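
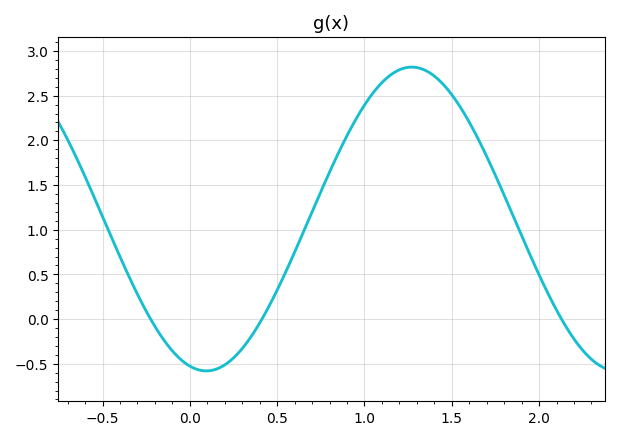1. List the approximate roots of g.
-0.2, 0.4, 2.15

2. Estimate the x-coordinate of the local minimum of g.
0.1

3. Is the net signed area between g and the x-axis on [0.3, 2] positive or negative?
positive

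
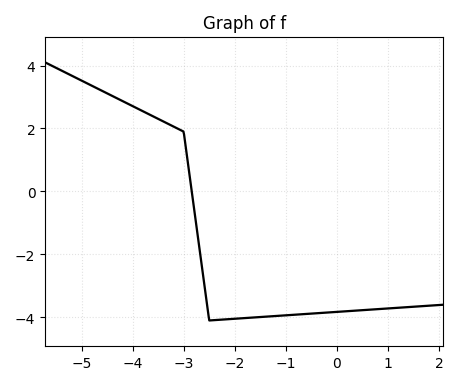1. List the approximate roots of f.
-2.8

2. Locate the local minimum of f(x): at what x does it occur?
-2.4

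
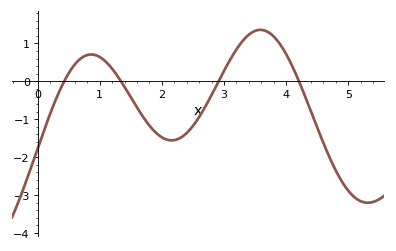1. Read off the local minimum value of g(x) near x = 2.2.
-1.6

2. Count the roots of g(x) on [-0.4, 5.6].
4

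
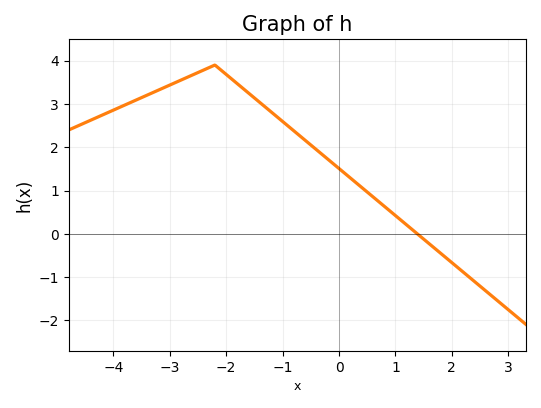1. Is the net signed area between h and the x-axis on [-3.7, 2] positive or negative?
positive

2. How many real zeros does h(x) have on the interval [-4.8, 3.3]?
1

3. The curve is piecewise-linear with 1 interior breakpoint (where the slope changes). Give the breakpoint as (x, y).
(-2.2, 3.9)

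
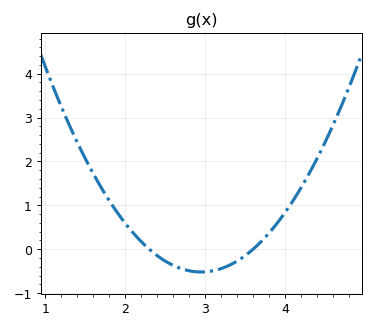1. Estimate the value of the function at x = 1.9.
0.836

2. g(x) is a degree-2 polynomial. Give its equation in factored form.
y = 1.23(x - 2.3)(x - 3.6)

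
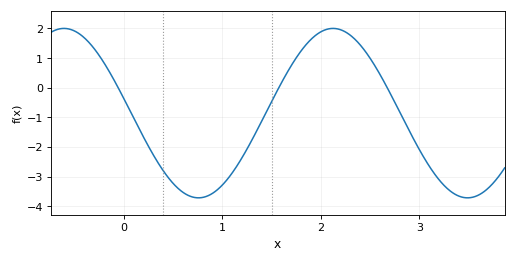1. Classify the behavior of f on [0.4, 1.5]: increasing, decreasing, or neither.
neither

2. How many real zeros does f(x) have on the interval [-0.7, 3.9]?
3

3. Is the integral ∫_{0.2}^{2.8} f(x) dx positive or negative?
negative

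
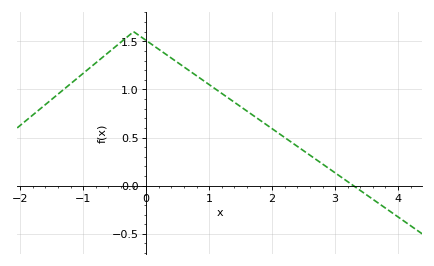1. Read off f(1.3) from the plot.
0.912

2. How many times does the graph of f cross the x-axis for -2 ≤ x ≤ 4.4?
1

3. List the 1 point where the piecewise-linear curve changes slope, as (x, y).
(-0.2, 1.6)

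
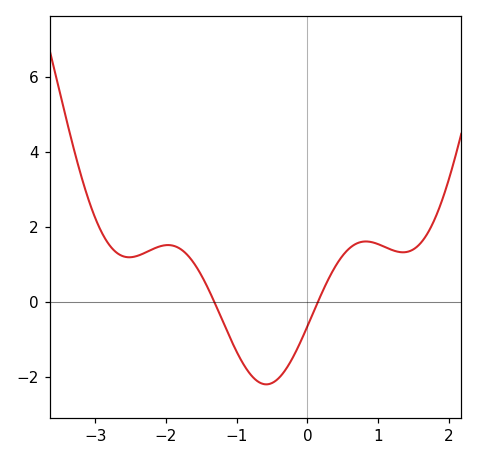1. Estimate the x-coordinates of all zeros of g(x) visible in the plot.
-1.31, 0.147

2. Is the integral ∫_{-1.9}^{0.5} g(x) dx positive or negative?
negative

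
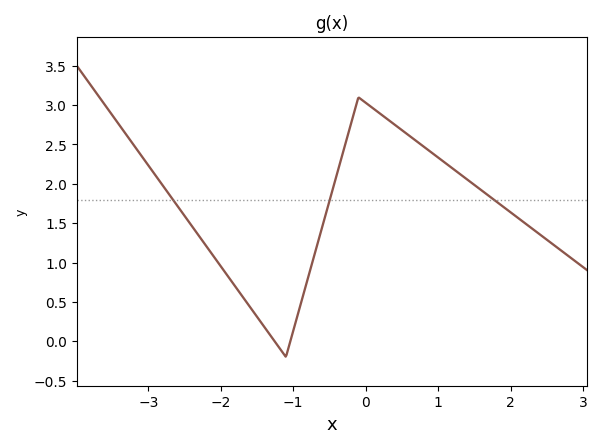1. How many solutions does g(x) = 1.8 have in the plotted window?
3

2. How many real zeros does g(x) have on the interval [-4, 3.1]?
2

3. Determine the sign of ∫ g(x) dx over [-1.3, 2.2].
positive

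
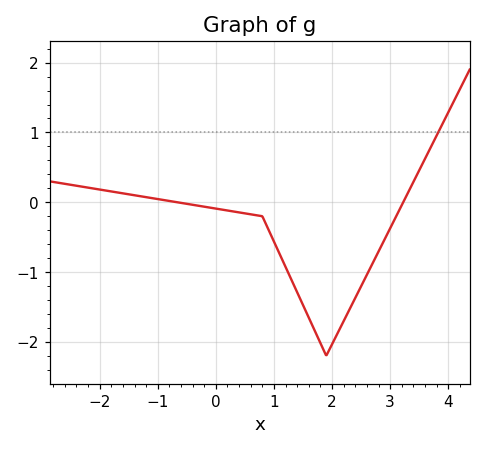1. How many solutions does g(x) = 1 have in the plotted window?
1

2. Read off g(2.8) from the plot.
-0.705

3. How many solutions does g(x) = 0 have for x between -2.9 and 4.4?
2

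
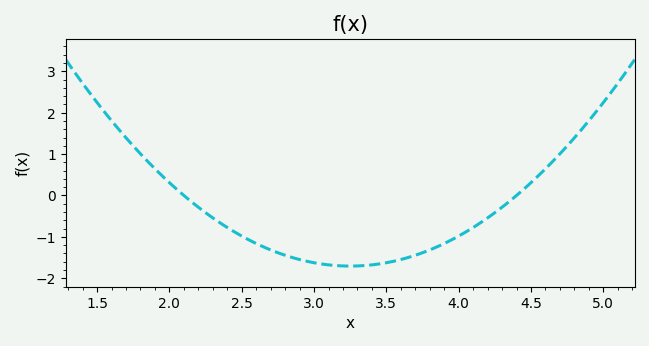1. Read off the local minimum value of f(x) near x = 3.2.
-1.7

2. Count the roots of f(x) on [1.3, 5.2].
2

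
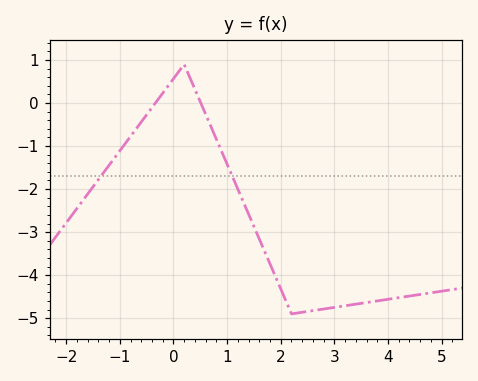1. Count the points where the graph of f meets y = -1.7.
2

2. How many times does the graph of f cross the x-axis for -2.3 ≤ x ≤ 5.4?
2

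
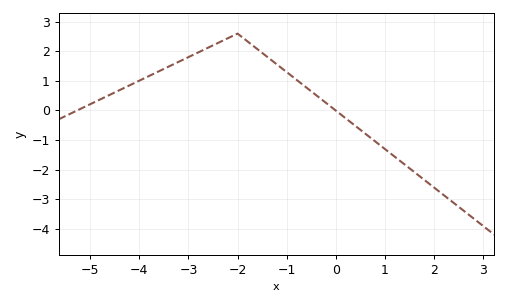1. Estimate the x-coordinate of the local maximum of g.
-2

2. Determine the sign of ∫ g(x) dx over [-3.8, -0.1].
positive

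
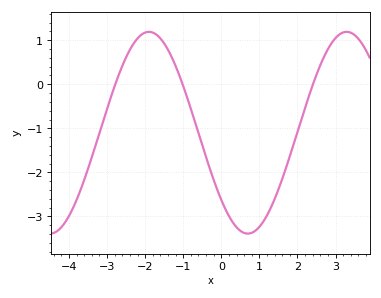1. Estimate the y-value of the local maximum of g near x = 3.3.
1.19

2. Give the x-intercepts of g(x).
-2.78, -1.02, 2.41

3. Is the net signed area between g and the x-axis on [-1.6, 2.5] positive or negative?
negative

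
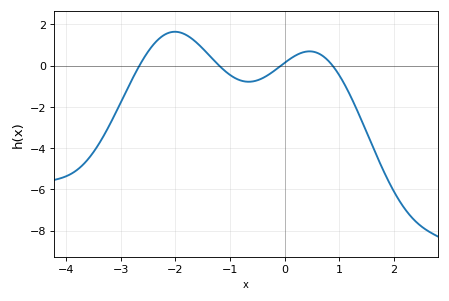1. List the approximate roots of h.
-2.66, -1.2, -0.064, 0.876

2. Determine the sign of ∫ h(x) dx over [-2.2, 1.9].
negative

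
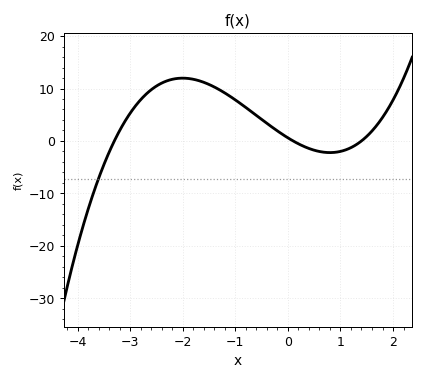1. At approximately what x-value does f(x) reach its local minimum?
0.8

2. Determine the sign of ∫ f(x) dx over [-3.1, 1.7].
positive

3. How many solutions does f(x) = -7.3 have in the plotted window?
1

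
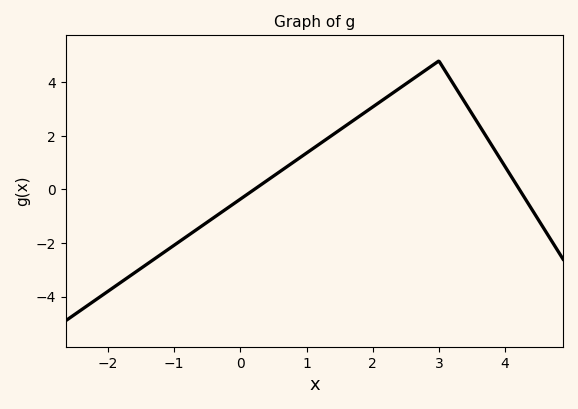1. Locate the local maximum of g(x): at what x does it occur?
3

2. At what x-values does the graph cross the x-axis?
0.209, 4.22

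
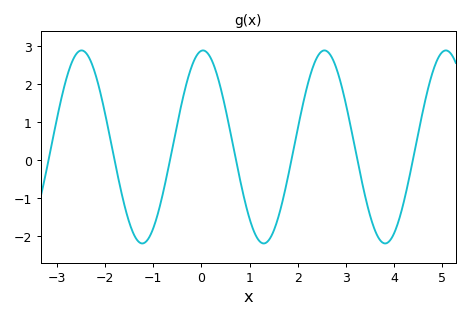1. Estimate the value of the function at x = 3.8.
-2.2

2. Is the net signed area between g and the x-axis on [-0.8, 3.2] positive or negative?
positive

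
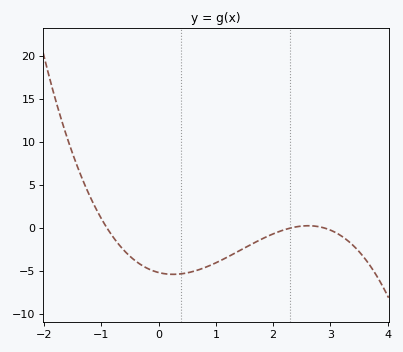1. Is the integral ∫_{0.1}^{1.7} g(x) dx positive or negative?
negative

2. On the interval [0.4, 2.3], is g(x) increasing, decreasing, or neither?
increasing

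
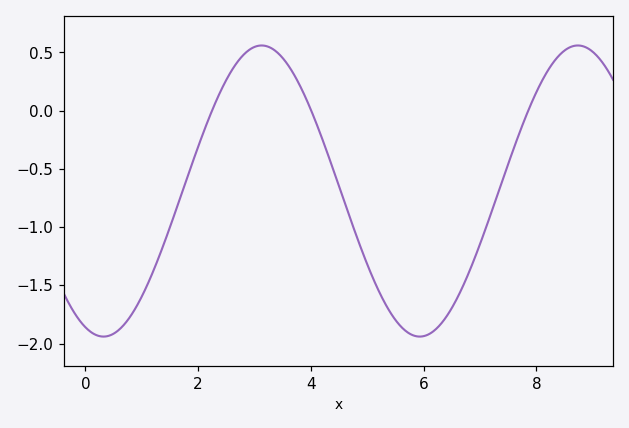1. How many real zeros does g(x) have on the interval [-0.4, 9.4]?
3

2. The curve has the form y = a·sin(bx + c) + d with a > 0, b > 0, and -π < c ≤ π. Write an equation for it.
y = 1.25sin(1.12x - 1.93) - 0.69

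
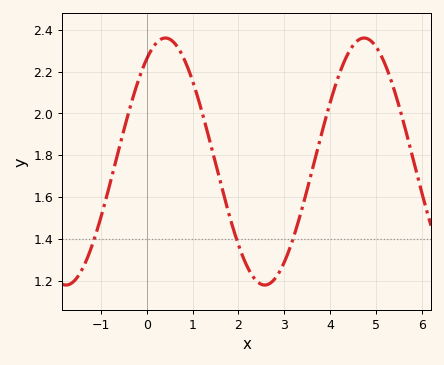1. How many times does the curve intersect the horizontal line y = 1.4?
3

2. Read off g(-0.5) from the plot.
1.92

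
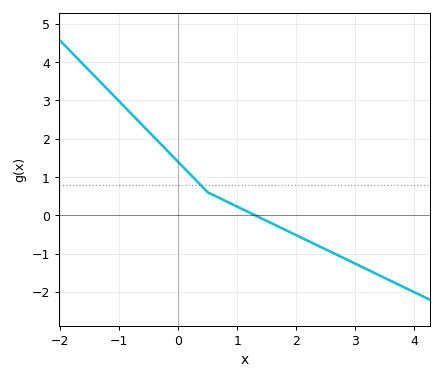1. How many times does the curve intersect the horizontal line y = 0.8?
1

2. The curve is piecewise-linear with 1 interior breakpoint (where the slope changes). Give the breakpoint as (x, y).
(0.5, 0.6)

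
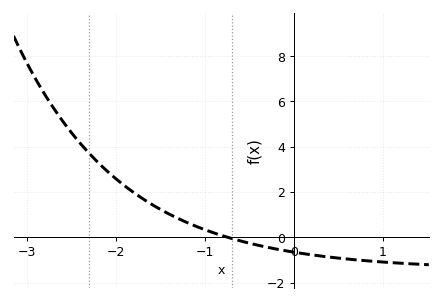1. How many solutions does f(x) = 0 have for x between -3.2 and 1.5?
1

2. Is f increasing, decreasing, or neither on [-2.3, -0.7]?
decreasing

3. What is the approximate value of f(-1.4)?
1.02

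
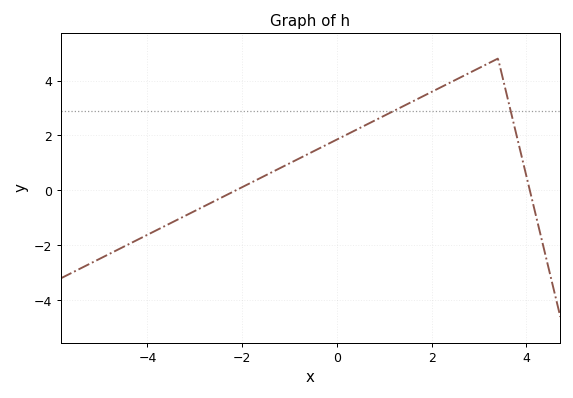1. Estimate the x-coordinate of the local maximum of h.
3.4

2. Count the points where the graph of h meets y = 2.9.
2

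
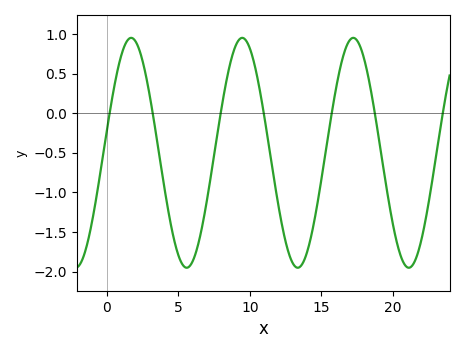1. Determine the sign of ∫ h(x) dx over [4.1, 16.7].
negative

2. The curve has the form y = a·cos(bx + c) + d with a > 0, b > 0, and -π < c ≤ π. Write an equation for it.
y = 1.45cos(0.81x - 1.4) - 0.5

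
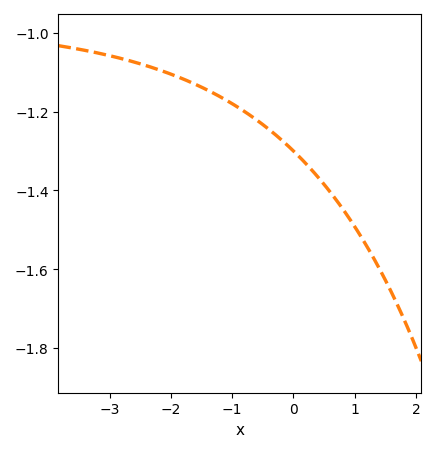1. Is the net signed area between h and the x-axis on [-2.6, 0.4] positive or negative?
negative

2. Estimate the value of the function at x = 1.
-1.5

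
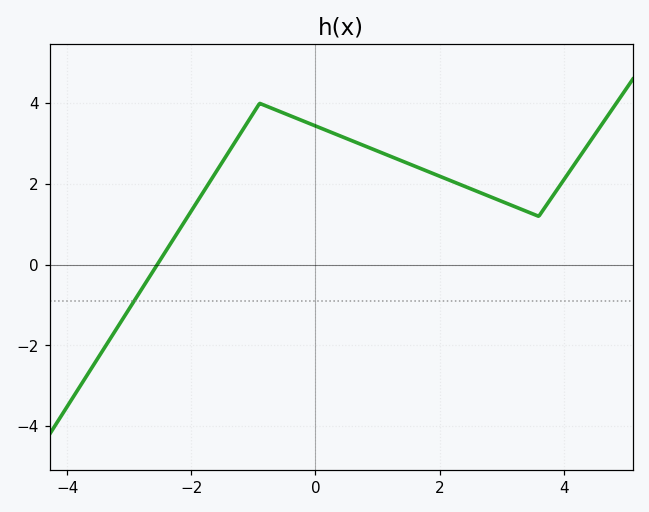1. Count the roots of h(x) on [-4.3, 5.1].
1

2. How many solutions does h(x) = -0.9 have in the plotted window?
1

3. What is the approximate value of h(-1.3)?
3.03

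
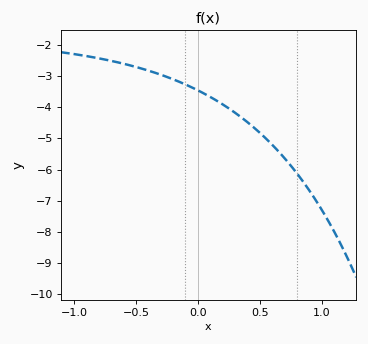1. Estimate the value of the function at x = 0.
-3.46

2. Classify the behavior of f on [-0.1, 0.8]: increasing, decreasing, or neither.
decreasing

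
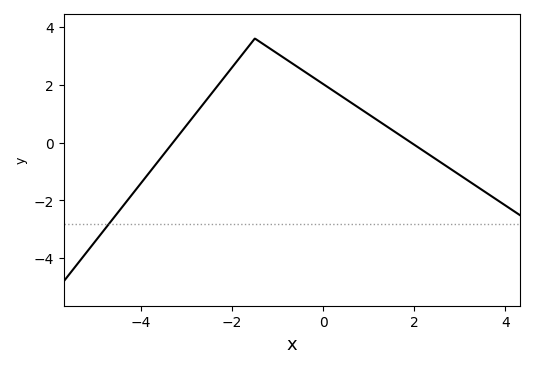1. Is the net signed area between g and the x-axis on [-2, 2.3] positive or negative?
positive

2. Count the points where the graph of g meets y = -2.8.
1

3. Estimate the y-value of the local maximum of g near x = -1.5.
3.6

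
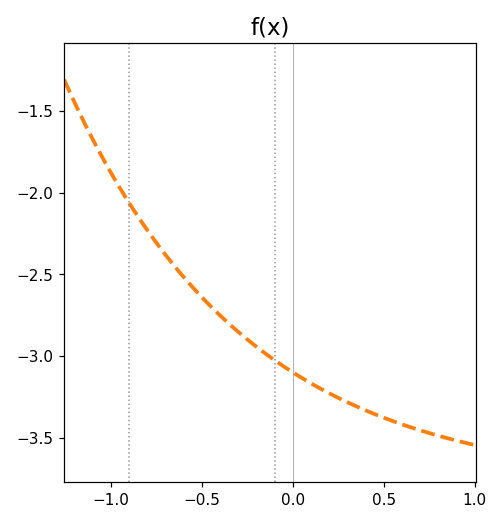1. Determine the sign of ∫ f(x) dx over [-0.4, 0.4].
negative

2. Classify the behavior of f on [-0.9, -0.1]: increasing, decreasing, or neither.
decreasing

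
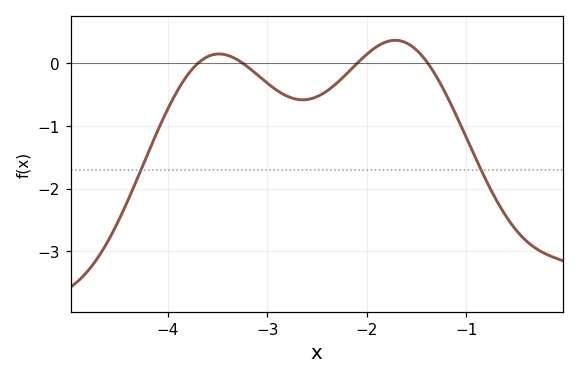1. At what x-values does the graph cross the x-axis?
-3.69, -3.25, -2.09, -1.39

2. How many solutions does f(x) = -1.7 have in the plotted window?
2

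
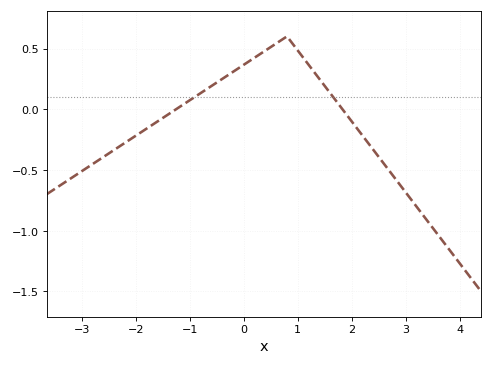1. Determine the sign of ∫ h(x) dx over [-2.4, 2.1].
positive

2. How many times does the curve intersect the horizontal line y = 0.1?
2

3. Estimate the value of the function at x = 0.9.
0.55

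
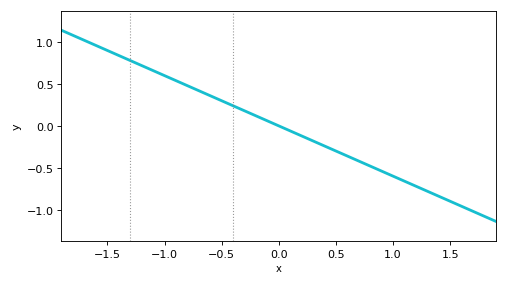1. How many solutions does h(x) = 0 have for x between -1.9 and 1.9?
1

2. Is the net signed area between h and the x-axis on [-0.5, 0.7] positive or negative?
negative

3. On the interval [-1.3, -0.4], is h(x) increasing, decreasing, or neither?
decreasing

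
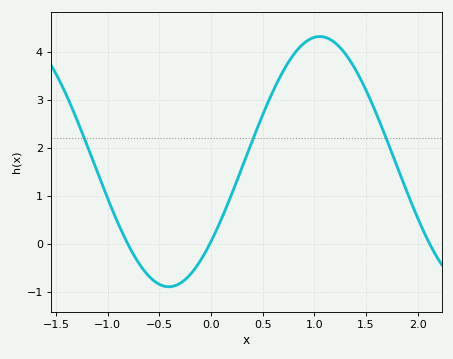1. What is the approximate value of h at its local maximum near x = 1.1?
4.3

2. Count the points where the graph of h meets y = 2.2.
3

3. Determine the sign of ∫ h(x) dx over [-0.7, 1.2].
positive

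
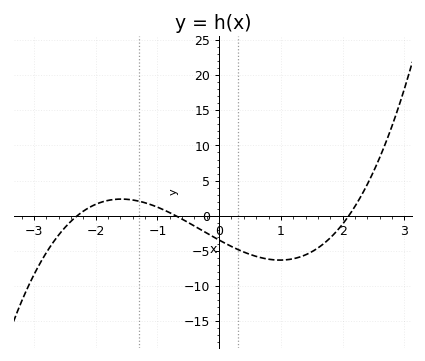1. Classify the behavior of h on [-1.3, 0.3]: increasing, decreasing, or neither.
decreasing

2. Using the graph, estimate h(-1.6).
2.5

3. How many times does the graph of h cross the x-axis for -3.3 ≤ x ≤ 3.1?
3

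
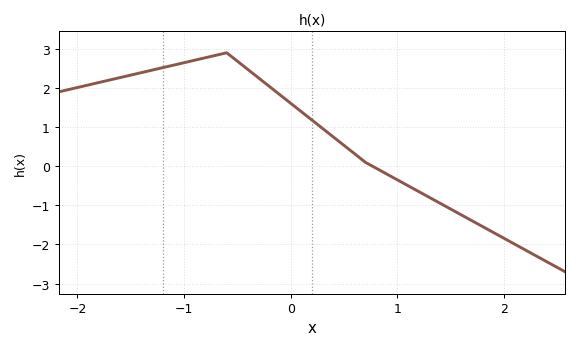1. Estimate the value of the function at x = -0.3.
2.25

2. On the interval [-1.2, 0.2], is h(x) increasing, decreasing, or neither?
neither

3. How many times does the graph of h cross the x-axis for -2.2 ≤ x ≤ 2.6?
1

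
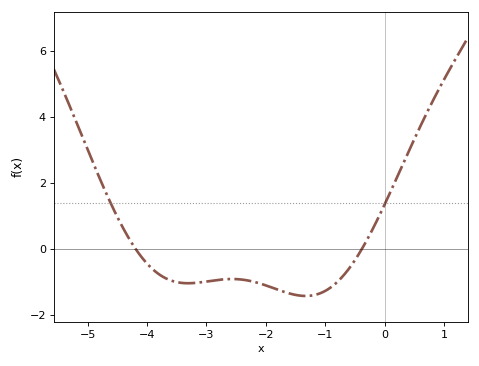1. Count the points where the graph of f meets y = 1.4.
2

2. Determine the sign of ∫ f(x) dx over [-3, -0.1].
negative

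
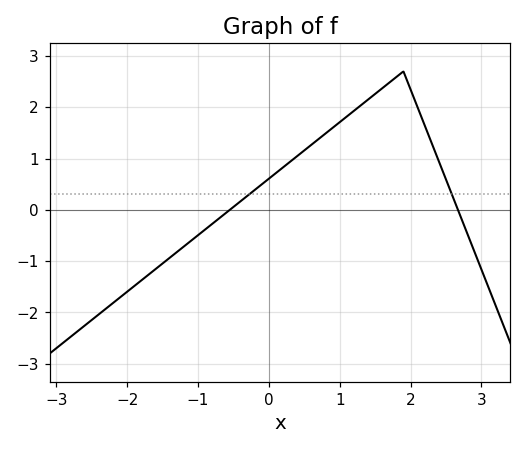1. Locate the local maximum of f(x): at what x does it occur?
1.9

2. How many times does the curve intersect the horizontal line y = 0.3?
2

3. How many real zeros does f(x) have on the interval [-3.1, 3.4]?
2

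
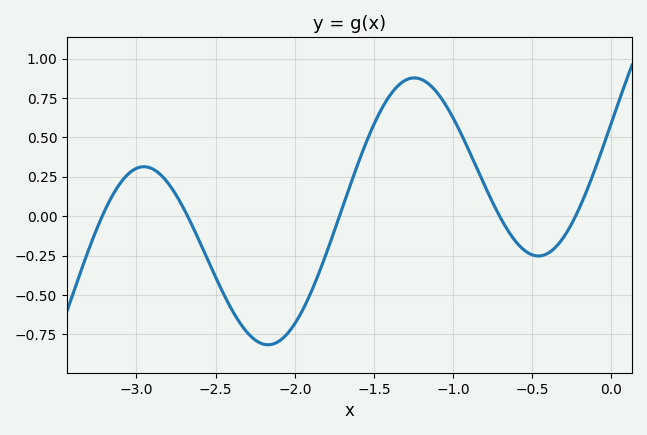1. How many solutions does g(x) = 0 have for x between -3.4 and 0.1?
5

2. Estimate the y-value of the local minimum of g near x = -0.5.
-0.253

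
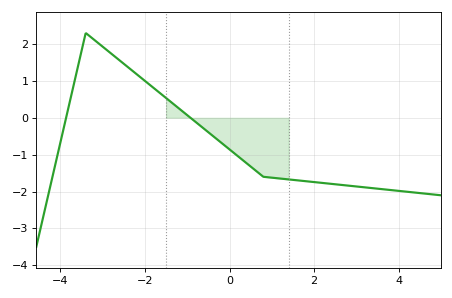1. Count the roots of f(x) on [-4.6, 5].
2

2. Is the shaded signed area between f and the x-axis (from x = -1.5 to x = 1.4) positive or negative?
negative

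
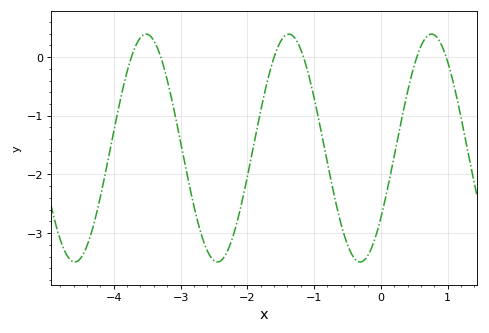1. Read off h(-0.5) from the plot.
-3.2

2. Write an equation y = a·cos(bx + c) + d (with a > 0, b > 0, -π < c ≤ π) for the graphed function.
y = 1.94cos(2.94x - 2.23) - 1.55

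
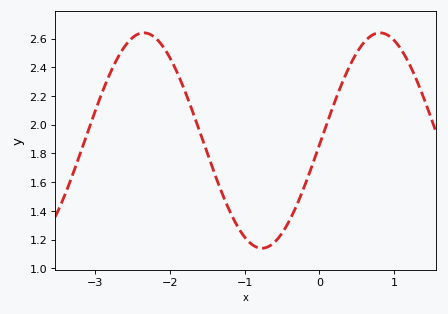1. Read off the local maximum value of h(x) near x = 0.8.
2.64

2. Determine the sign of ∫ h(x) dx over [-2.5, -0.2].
positive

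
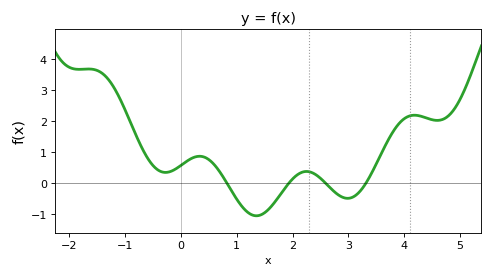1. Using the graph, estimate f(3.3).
-0.045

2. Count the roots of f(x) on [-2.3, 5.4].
4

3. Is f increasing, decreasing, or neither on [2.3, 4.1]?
neither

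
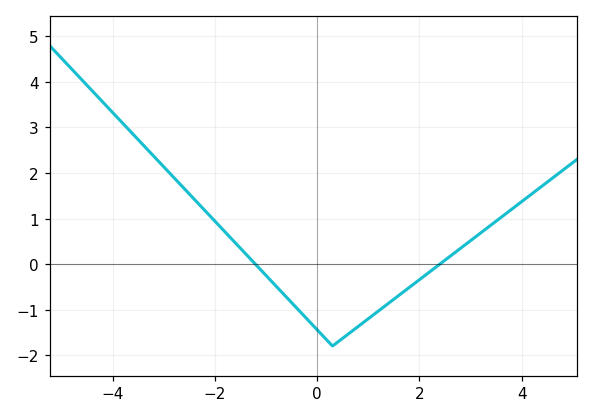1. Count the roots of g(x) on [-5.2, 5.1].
2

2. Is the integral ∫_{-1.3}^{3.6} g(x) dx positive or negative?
negative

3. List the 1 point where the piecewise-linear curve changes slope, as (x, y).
(0.3, -1.8)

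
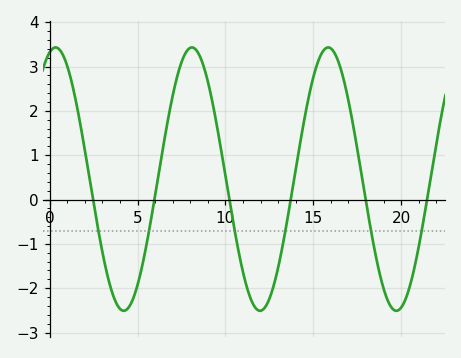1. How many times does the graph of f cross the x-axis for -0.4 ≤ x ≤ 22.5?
6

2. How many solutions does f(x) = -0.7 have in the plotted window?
6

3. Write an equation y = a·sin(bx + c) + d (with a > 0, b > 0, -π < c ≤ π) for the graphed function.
y = 2.97sin(0.81x + 1.3) + 0.46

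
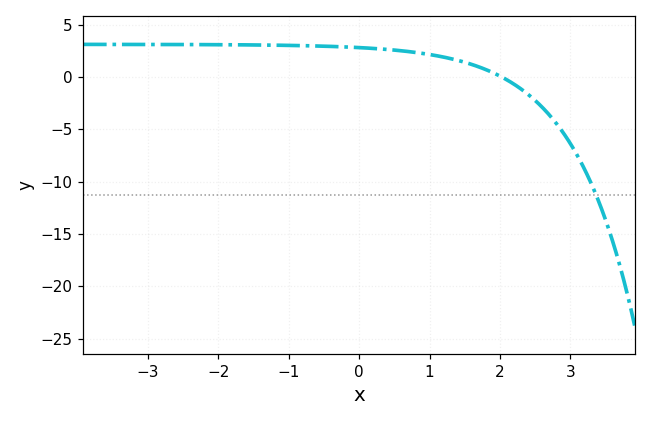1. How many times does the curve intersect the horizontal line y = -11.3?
1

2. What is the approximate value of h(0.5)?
2.56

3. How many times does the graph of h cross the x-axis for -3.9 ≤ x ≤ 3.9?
1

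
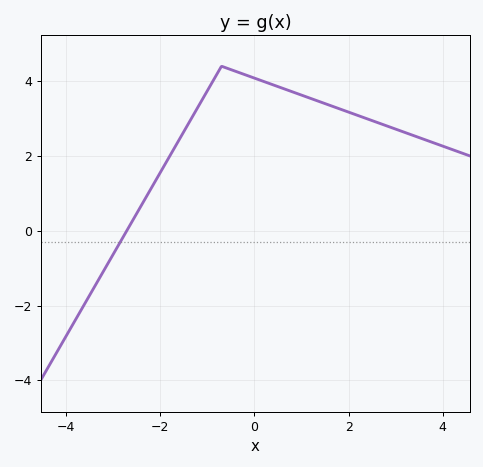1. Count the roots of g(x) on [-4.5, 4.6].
1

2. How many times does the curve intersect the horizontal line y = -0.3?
1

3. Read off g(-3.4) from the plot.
-1.6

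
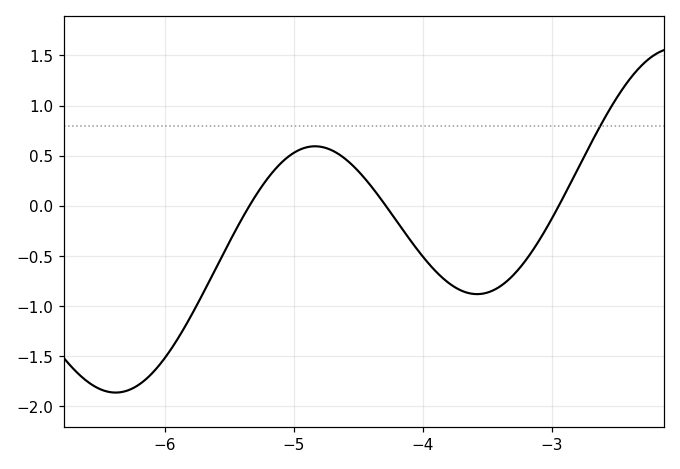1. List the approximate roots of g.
-5.35, -4.29, -2.95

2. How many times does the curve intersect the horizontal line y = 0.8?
1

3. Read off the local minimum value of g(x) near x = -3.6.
-0.88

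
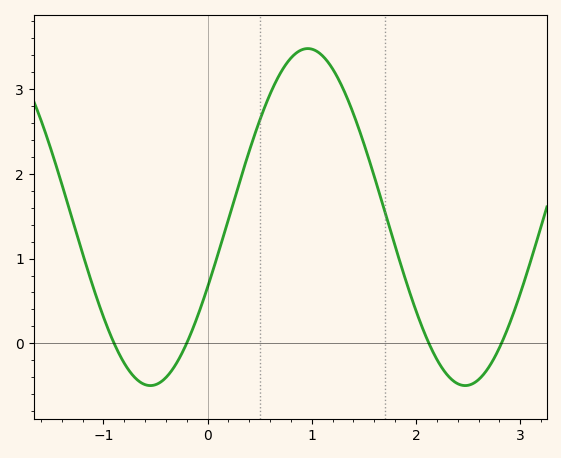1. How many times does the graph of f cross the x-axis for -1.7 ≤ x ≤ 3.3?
4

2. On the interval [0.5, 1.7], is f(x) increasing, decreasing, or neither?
neither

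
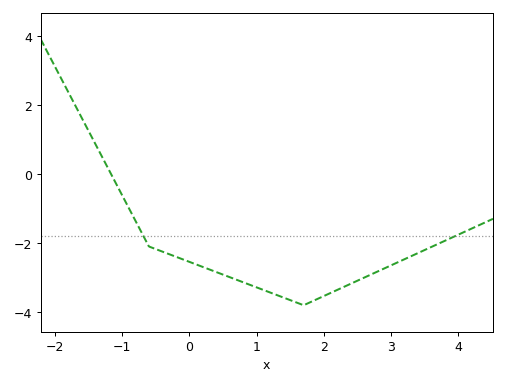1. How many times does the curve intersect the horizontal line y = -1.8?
2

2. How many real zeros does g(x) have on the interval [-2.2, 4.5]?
1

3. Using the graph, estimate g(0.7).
-3.06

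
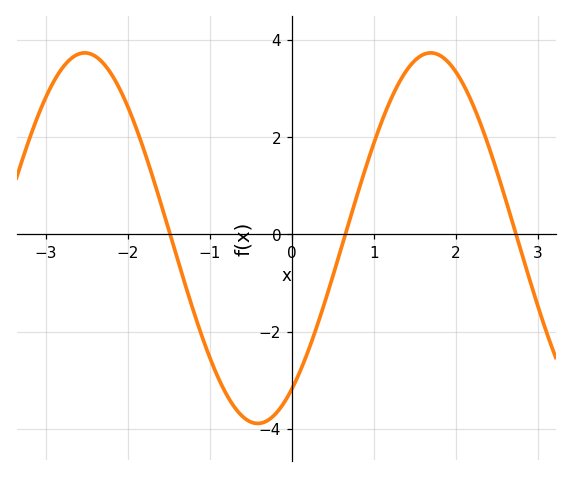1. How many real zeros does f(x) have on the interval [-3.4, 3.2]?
3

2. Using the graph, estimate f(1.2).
2.8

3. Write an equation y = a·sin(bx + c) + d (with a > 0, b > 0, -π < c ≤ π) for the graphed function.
y = 3.81sin(1.5x - 0.95) - 0.08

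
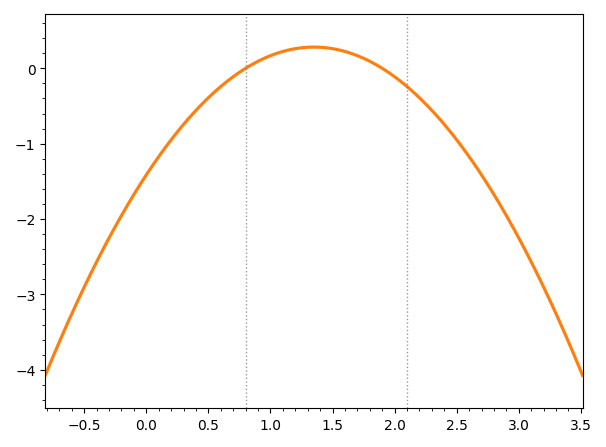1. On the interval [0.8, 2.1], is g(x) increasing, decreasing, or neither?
neither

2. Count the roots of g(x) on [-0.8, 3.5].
2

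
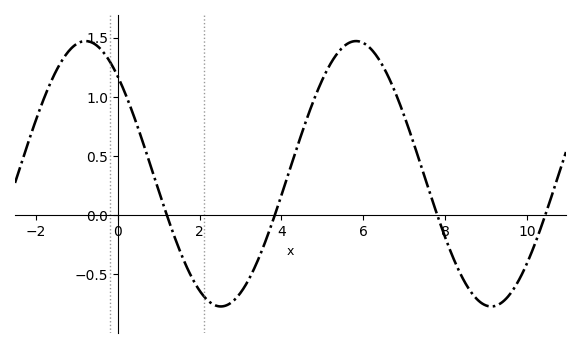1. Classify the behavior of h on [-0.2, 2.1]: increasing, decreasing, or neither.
decreasing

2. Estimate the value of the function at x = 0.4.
0.829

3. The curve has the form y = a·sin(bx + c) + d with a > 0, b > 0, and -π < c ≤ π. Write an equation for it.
y = 1.12sin(0.95x + 2.32) + 0.35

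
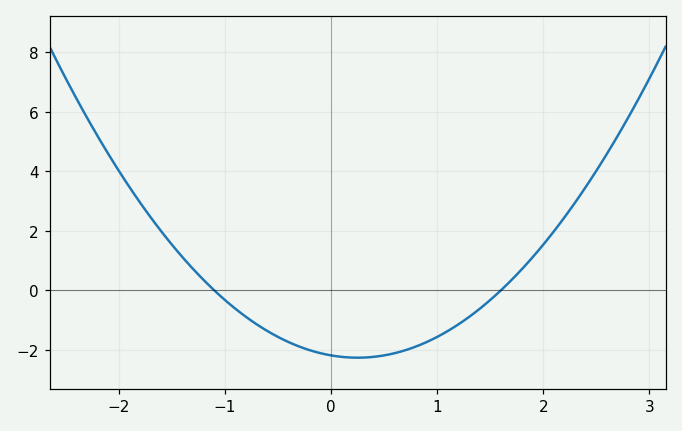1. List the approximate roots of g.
-1.1, 1.6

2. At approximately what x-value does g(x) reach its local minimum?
0.2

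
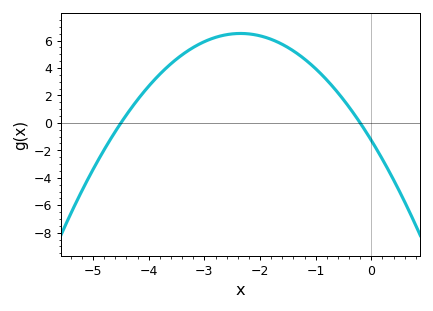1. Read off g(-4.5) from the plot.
0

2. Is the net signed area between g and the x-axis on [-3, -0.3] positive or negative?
positive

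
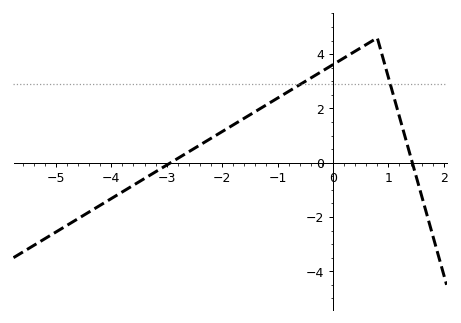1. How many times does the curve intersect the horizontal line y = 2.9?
2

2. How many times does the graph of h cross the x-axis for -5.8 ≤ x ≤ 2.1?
2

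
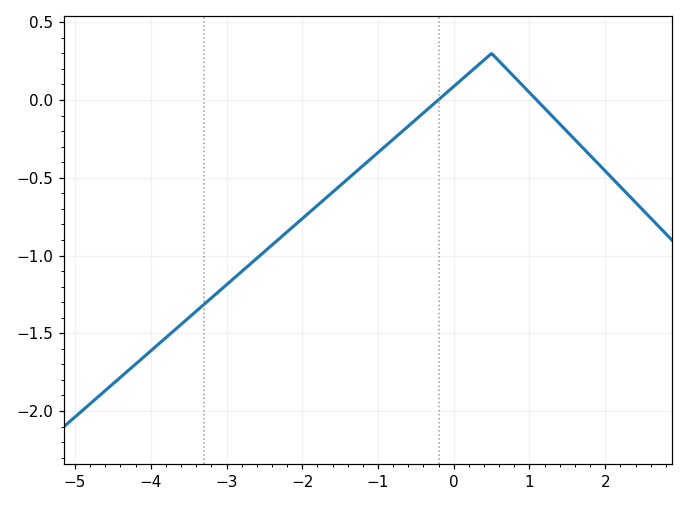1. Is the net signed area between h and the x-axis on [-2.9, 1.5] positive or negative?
negative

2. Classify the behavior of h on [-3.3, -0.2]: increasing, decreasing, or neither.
increasing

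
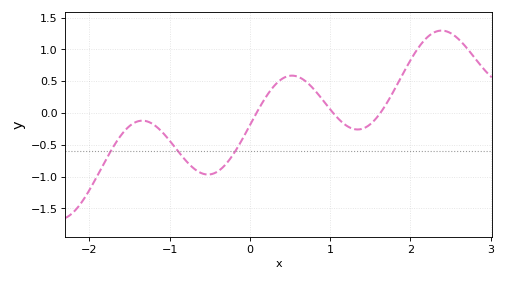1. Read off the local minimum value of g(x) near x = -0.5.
-0.968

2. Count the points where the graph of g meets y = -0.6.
3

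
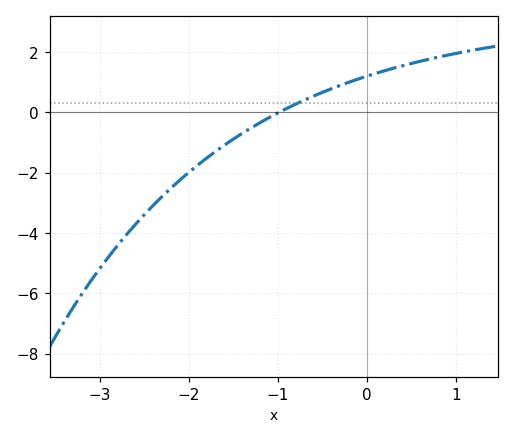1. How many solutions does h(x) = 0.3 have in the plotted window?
1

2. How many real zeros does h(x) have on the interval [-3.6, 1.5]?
1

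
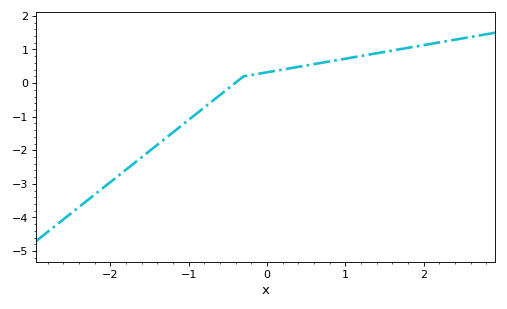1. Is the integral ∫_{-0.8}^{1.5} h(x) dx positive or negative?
positive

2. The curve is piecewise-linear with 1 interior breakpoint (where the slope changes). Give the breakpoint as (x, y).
(-0.3, 0.2)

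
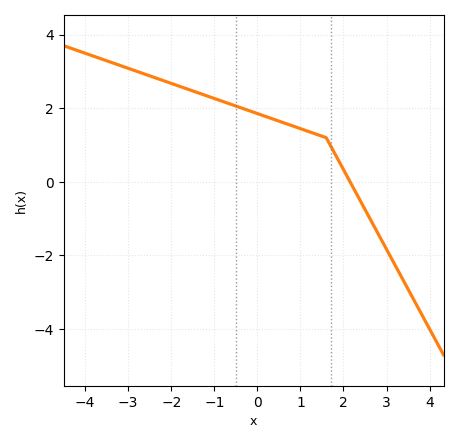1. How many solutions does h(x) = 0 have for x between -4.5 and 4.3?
1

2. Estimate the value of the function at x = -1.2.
2.4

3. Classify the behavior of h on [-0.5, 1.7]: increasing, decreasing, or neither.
decreasing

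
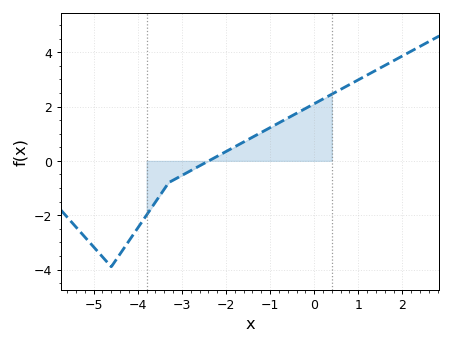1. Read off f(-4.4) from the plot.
-3.42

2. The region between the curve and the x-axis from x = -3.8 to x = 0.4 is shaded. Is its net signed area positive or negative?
positive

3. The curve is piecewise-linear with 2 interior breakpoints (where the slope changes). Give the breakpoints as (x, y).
(-4.6, -3.9); (-3.3, -0.8)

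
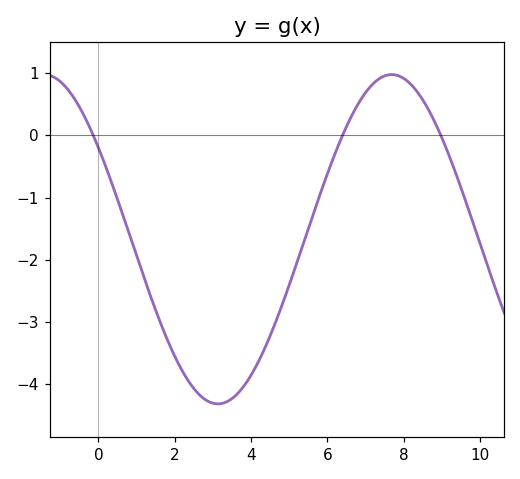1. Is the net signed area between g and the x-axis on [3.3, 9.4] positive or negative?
negative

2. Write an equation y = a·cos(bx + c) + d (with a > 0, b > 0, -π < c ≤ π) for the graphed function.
y = 2.65cos(0.69x + 0.98) - 1.67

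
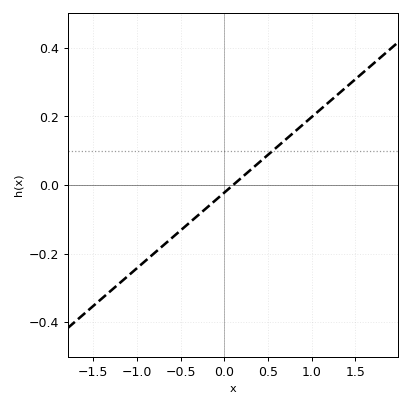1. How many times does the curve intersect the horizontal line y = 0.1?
1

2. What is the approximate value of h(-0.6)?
-0.154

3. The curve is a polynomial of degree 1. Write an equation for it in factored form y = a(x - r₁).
y = 0.22(x - 0.1)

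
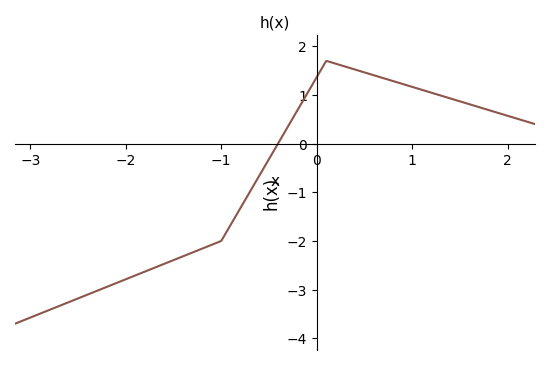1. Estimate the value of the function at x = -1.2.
-2.2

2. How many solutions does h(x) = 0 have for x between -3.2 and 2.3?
1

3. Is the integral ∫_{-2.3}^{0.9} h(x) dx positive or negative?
negative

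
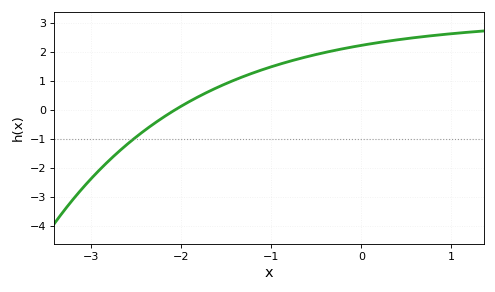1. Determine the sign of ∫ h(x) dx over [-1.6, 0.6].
positive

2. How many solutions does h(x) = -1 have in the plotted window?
1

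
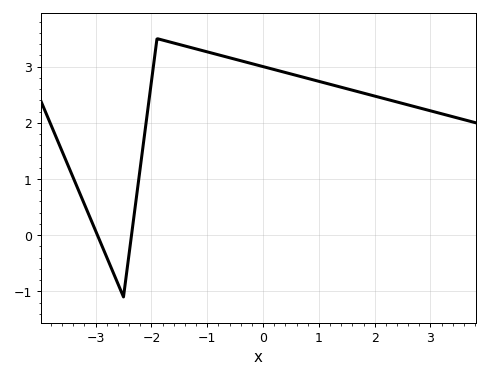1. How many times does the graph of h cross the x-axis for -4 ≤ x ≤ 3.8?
2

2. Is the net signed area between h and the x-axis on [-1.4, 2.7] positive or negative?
positive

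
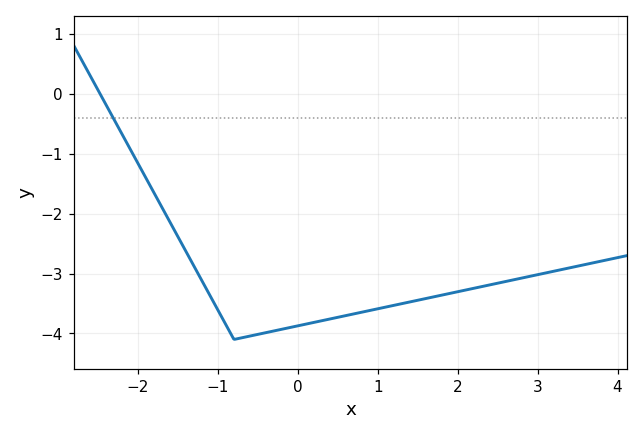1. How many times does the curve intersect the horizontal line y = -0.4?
1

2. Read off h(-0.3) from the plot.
-3.96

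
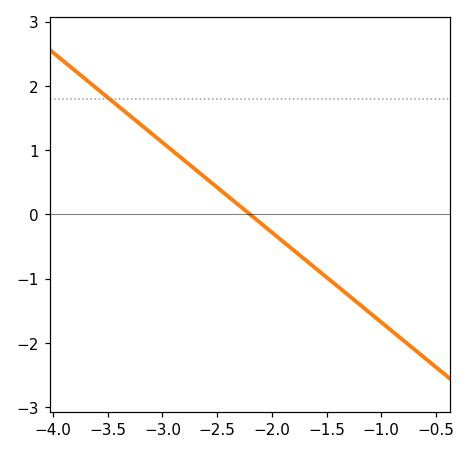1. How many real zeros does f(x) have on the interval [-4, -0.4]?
1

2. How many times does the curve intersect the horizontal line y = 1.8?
1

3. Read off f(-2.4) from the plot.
0.3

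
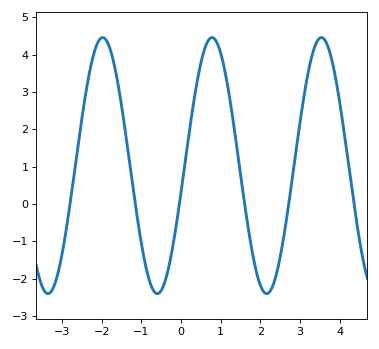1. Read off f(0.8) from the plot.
4.46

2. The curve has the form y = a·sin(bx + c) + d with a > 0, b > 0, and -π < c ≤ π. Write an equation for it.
y = 3.43sin(2.28x - 0.21) + 1.03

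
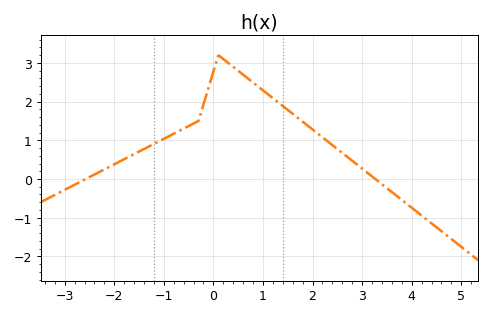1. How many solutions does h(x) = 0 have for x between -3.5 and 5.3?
2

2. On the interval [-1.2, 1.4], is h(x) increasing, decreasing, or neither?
neither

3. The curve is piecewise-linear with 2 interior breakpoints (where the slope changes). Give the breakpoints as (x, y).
(-0.3, 1.5); (0.1, 3.2)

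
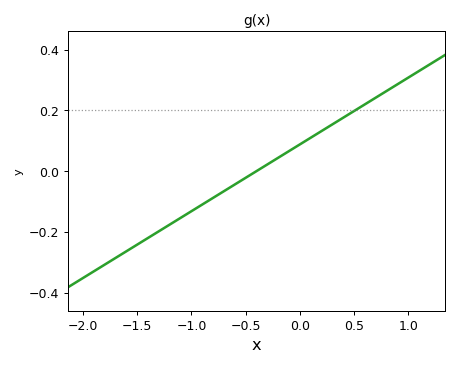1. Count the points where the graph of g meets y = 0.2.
1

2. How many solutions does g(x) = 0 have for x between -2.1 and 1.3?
1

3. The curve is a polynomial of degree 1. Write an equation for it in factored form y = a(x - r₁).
y = 0.22(x + 0.4)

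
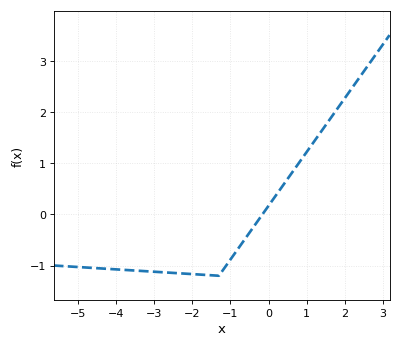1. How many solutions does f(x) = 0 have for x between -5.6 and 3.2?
1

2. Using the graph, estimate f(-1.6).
-1.2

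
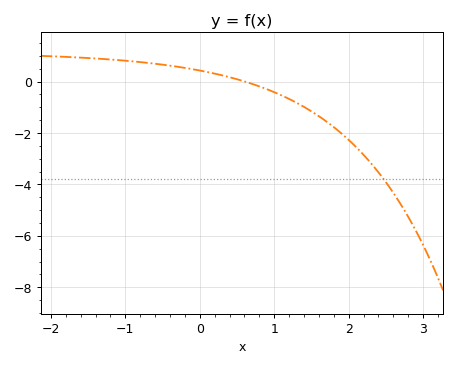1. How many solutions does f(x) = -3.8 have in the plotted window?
1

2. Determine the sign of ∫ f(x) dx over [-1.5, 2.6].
negative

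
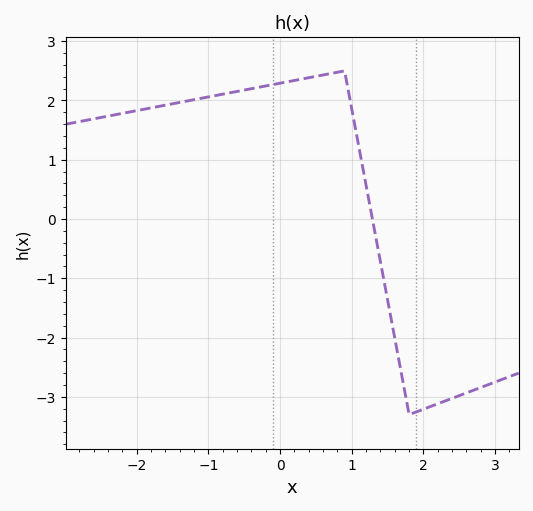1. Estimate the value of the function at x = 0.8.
2.5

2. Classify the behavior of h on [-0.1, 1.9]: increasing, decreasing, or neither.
neither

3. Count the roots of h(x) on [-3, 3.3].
1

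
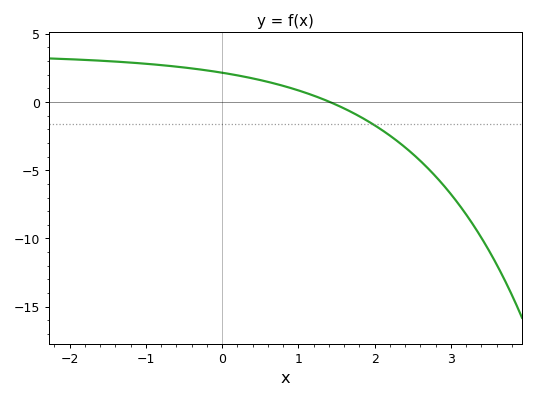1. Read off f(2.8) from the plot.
-5.5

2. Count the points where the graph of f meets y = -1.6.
1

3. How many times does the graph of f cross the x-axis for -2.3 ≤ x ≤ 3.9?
1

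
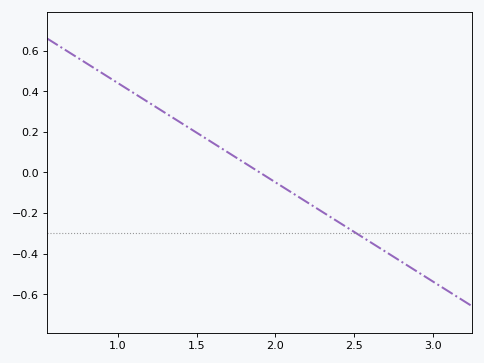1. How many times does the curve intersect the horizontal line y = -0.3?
1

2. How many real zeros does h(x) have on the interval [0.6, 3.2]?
1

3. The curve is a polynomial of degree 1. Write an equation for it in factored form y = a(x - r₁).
y = -0.49(x - 1.9)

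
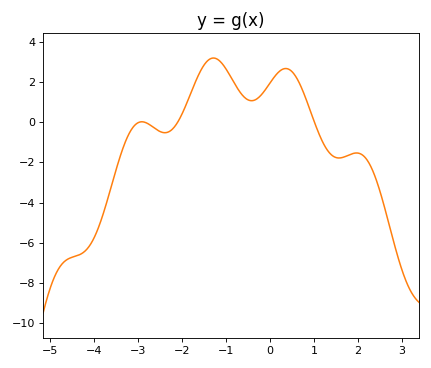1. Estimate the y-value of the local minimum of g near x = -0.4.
1.07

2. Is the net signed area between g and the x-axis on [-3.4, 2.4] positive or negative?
positive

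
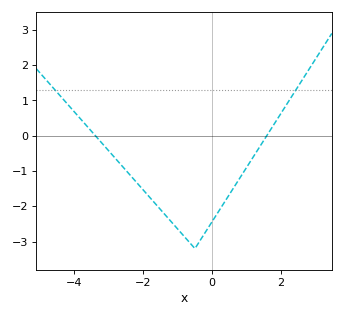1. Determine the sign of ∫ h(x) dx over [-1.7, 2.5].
negative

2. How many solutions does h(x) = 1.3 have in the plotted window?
2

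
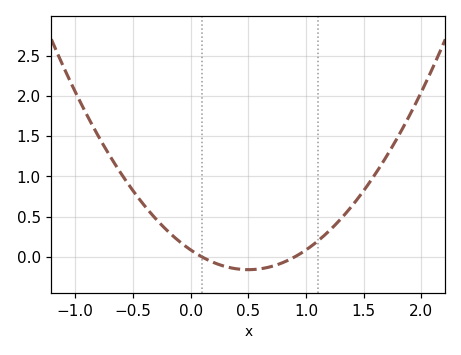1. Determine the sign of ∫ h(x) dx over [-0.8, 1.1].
positive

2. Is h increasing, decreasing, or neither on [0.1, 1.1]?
neither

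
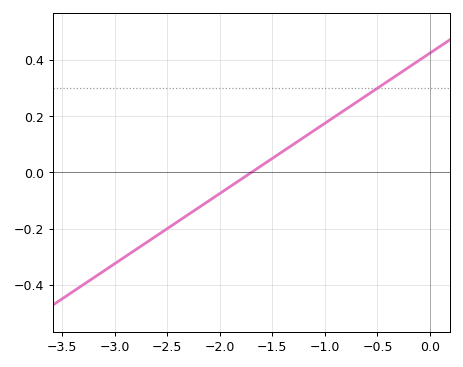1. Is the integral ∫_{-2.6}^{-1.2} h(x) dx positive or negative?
negative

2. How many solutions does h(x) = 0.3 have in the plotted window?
1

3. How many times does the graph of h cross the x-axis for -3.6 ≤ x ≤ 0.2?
1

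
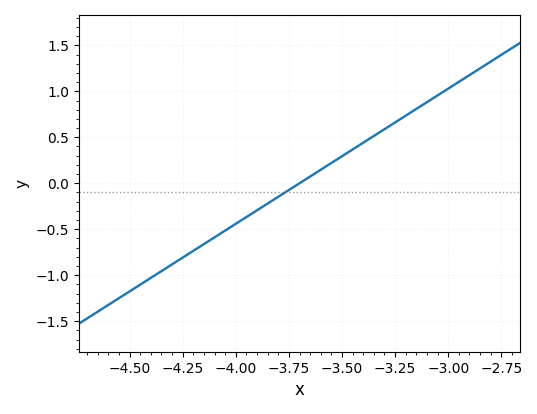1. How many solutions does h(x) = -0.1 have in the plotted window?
1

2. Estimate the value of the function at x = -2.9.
1.2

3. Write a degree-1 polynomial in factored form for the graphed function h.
y = 1.47(x + 3.7)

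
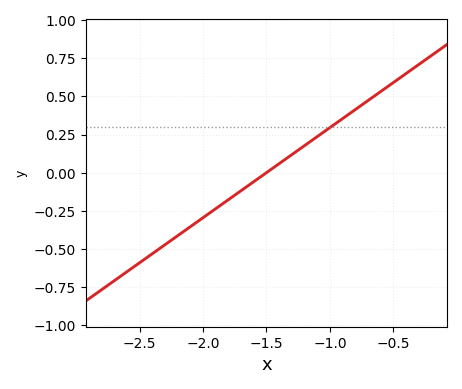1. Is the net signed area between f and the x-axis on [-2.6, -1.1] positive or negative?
negative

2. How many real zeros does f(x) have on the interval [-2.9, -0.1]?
1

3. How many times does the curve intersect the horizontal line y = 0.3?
1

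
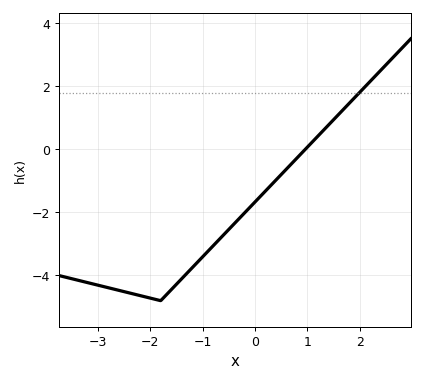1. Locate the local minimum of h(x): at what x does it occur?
-1.8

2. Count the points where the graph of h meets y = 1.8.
1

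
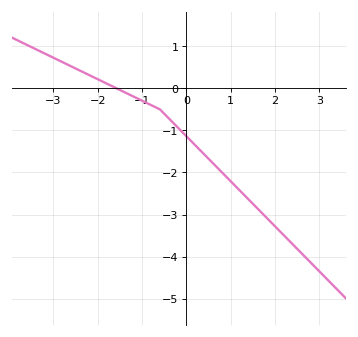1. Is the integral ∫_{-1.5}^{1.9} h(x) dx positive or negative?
negative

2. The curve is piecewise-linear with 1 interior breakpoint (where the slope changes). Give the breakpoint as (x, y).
(-0.6, -0.5)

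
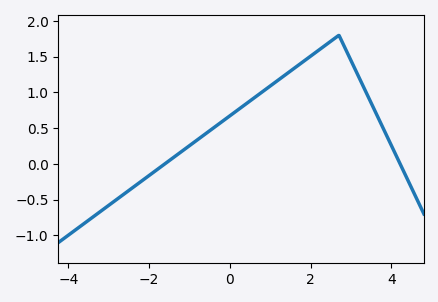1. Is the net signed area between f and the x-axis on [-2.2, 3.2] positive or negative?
positive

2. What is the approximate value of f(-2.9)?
-0.537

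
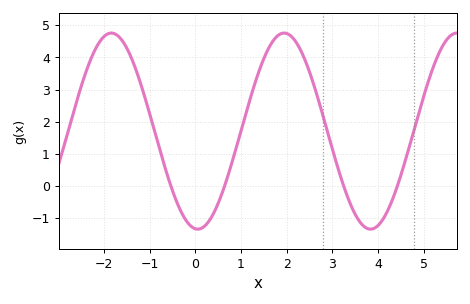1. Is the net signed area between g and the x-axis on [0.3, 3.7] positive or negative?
positive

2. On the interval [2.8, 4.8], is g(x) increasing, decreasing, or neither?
neither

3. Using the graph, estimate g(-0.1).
-1.24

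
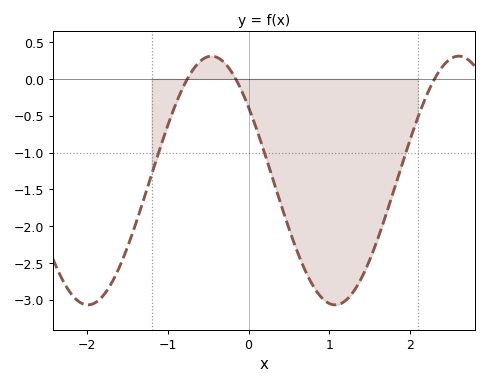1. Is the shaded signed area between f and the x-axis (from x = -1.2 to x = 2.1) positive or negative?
negative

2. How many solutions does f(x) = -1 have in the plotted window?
3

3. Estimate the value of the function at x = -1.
-0.65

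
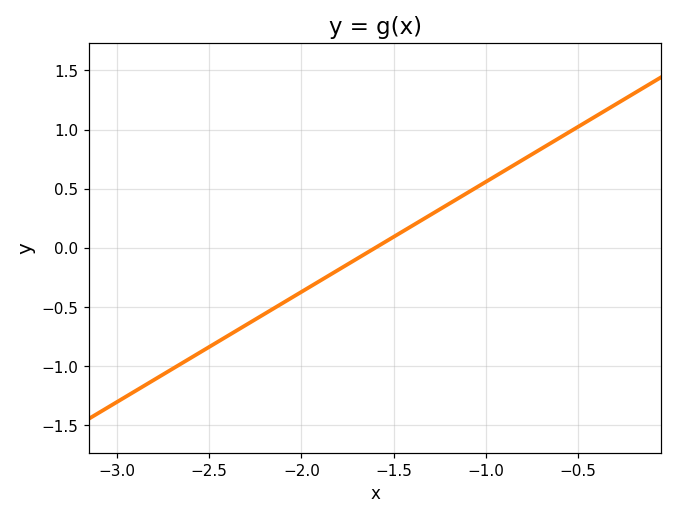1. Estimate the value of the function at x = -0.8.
0.75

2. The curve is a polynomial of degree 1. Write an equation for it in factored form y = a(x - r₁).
y = 0.93(x + 1.6)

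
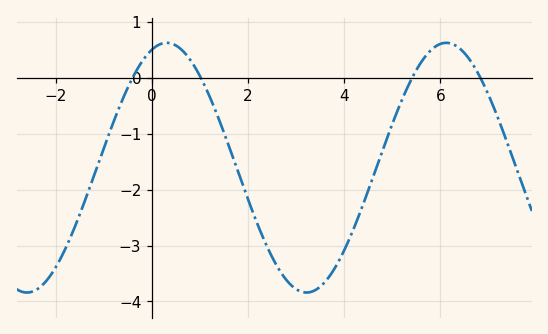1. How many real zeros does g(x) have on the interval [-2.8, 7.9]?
4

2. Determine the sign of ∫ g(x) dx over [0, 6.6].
negative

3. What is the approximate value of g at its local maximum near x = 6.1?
0.6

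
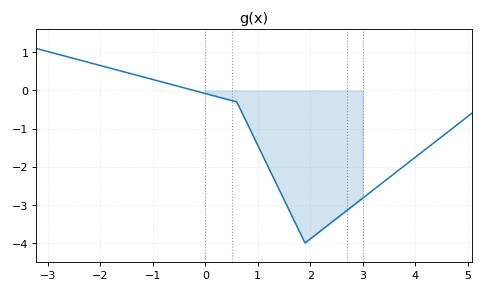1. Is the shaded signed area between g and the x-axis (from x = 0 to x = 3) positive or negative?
negative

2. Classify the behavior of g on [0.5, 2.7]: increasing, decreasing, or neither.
neither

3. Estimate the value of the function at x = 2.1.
-3.79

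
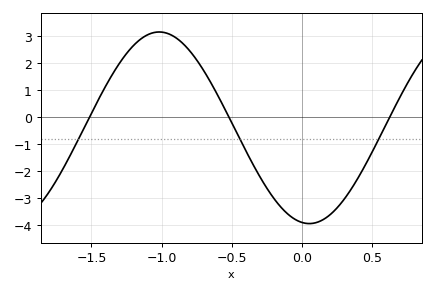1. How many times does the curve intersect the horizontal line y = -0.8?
3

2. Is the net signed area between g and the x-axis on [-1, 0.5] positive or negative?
negative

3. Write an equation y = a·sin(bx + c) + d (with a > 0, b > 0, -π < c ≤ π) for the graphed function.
y = 3.55sin(2.9x - 1.7) - 0.4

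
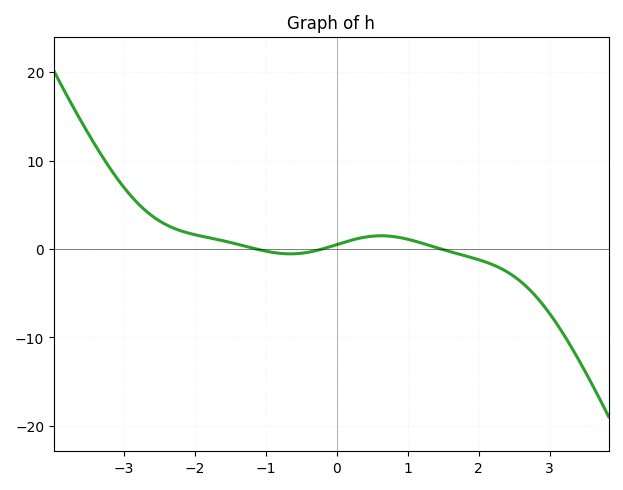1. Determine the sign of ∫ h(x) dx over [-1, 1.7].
positive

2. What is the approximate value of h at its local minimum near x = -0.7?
-0.55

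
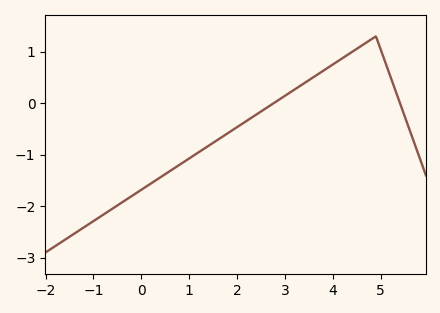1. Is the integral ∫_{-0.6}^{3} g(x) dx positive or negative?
negative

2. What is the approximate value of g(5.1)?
0.783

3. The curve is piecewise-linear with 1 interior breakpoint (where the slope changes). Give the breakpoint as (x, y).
(4.9, 1.3)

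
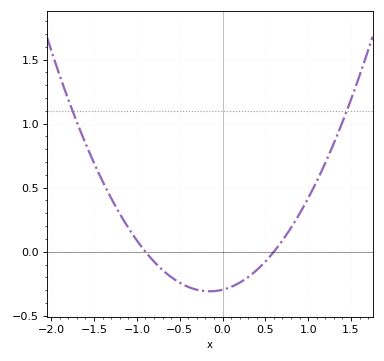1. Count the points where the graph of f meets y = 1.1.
2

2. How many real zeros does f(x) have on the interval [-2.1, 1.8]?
2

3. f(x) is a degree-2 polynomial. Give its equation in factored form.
y = 0.55(x + 0.9)(x - 0.6)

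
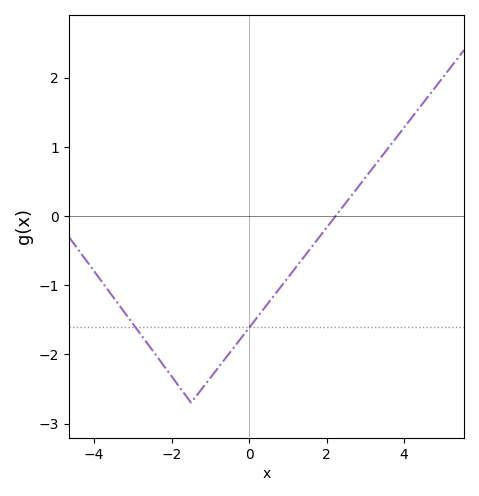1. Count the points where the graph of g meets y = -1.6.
2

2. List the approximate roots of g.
2.23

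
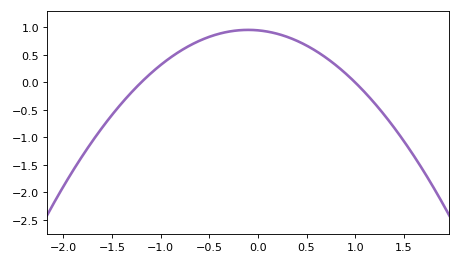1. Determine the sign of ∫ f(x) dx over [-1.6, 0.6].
positive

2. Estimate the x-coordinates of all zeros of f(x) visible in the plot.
-1.2, 1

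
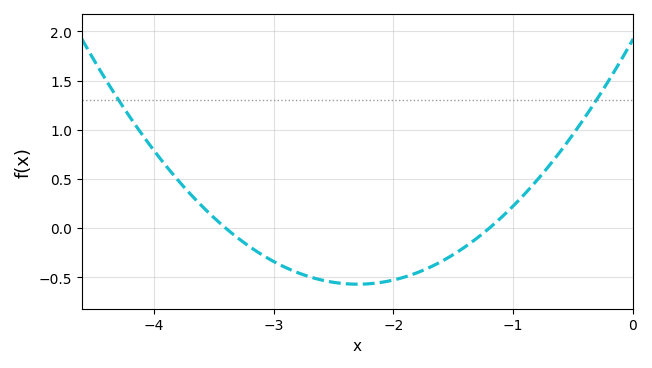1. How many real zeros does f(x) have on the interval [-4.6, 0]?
2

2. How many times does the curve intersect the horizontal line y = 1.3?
2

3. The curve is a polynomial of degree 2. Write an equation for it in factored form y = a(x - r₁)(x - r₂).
y = 0.47(x + 3.4)(x + 1.2)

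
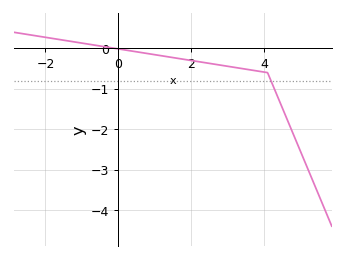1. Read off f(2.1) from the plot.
-0.313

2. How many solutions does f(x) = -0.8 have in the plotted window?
1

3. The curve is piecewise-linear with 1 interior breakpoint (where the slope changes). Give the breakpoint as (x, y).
(4.1, -0.6)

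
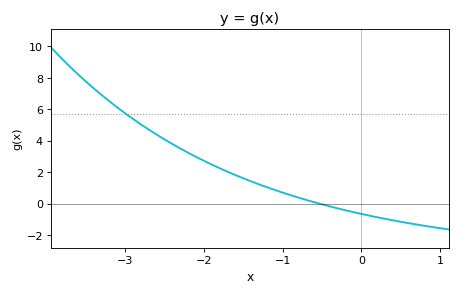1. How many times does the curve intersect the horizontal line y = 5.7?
1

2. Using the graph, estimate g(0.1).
-0.768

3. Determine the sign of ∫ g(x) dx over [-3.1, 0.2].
positive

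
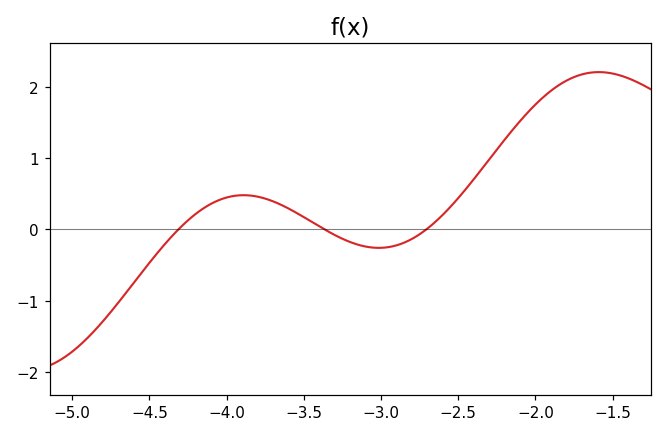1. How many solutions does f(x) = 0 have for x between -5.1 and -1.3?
3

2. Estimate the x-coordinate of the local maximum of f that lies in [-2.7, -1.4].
-1.6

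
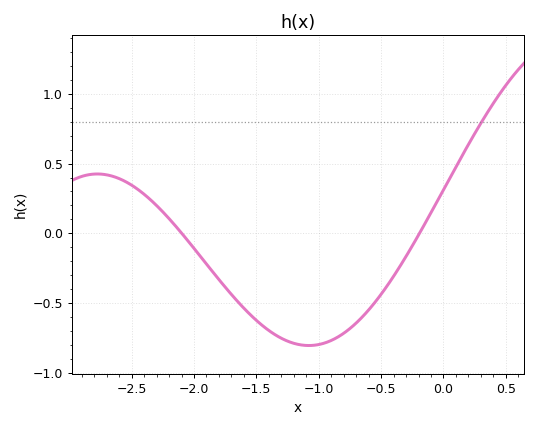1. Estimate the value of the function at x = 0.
0.312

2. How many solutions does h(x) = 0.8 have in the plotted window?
1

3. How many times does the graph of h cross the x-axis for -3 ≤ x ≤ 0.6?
2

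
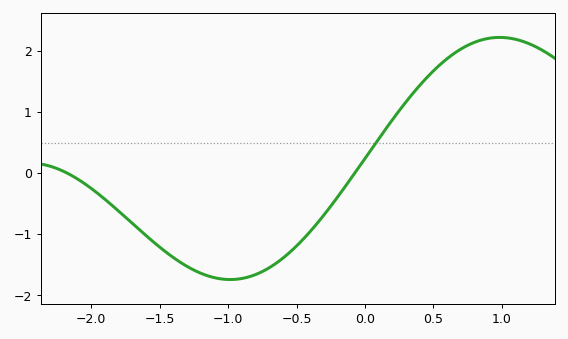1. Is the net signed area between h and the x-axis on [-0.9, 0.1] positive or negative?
negative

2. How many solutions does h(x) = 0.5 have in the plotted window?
1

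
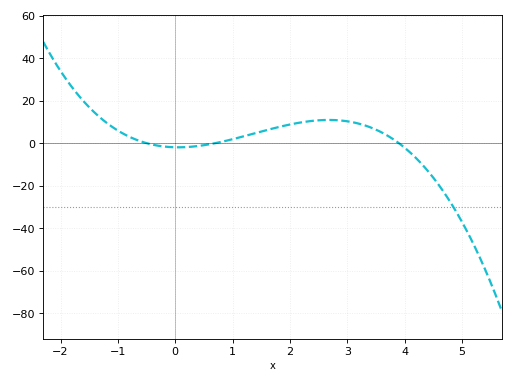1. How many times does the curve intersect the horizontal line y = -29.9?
1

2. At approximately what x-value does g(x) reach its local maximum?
2.6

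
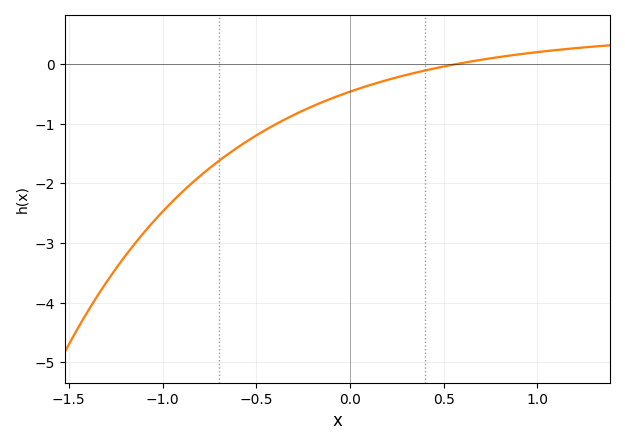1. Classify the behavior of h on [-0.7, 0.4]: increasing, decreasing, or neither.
increasing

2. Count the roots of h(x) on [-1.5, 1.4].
1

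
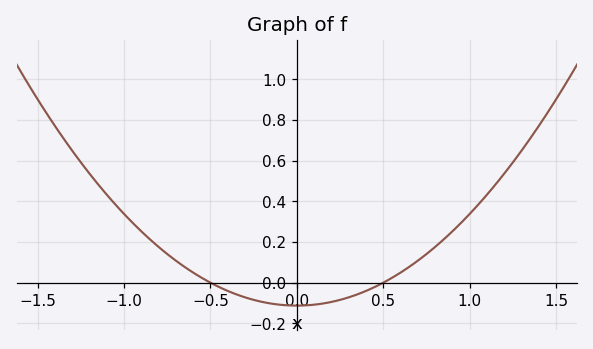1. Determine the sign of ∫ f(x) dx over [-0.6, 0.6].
negative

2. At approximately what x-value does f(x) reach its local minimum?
0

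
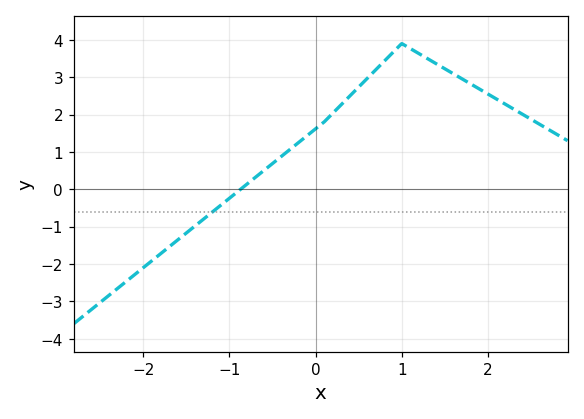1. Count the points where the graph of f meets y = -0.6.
1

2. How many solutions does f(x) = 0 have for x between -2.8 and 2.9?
1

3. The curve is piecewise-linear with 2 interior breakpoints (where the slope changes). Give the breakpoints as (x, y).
(0.1, 1.8); (1, 3.9)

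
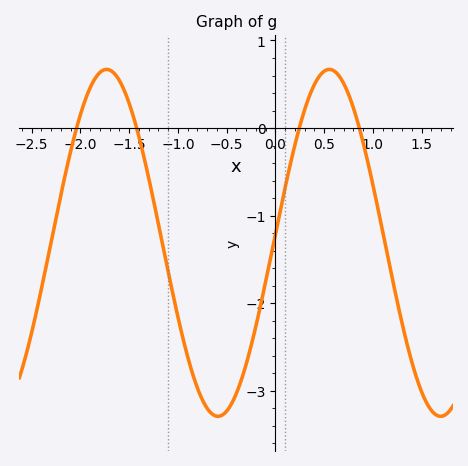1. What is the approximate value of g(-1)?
-2.2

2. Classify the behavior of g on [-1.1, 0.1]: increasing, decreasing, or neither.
neither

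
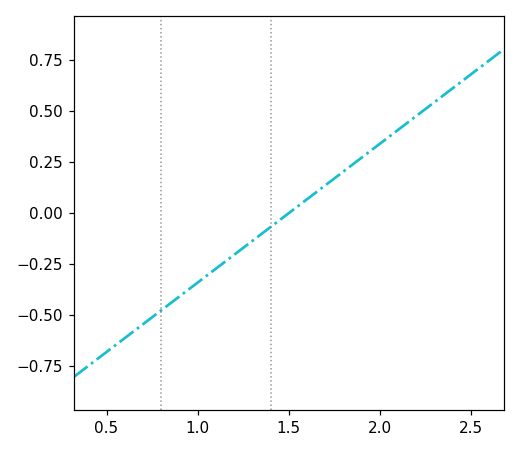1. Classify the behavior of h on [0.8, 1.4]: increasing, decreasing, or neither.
increasing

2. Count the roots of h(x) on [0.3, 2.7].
1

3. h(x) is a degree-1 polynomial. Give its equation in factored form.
y = 0.68(x - 1.5)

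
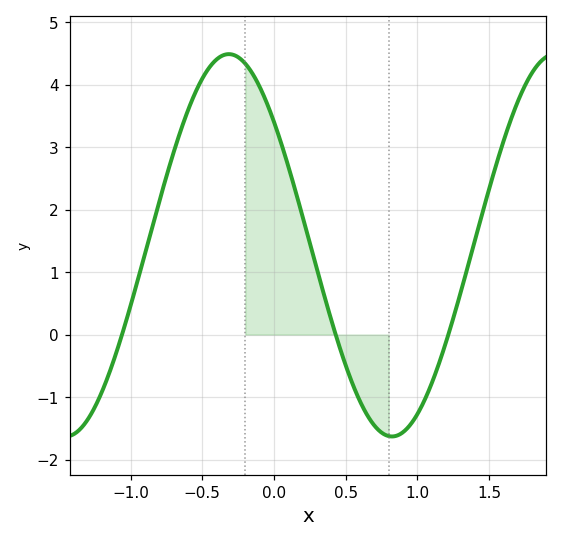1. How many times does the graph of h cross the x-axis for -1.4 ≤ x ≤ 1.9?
3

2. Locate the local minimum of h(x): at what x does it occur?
0.823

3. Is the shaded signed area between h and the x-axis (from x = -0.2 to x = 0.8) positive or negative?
positive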